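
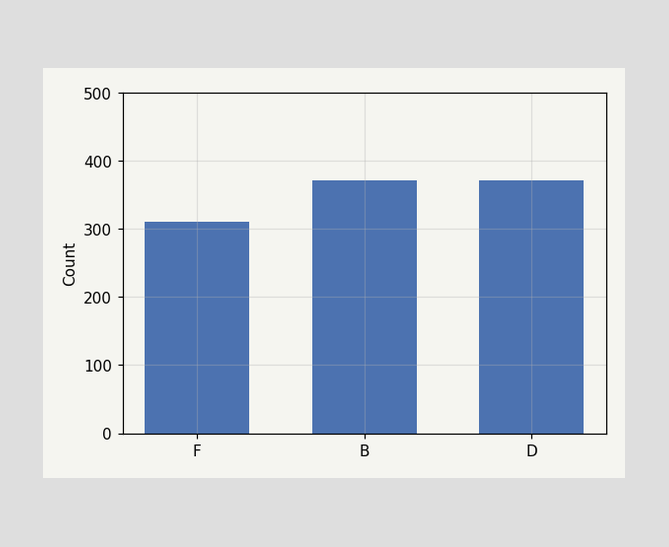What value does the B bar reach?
372

Reading along the chart's y-axis, the B bar reaches 372.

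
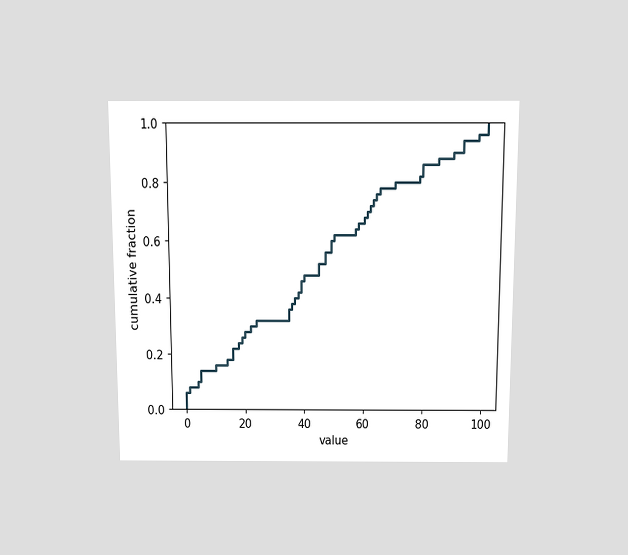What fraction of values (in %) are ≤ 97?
The chart is viewed slightly from above. At x=97 the ECDF step is at 96%.

96%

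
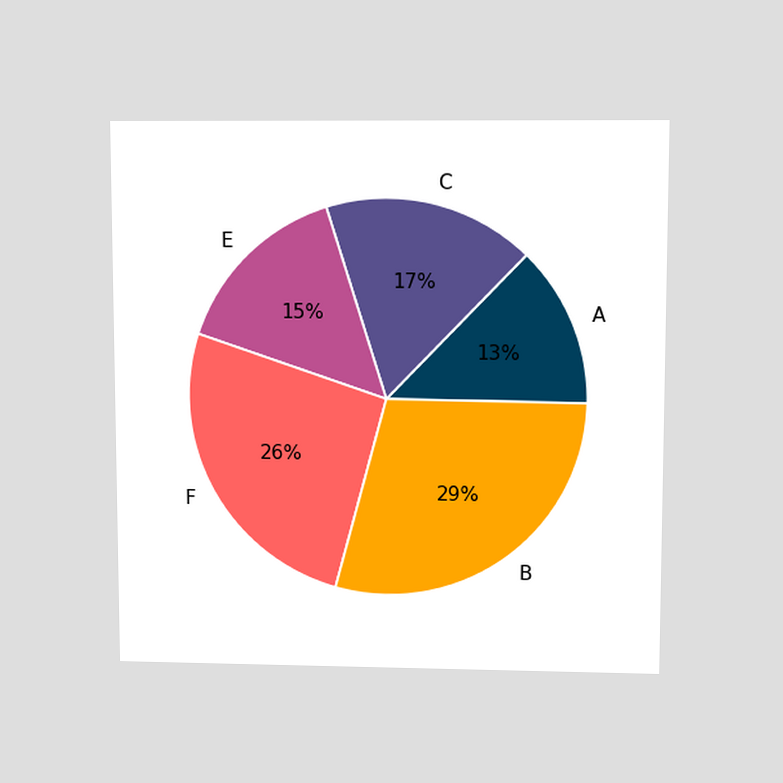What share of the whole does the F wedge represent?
26%

The chart is viewed slightly from above. The F slice takes up 26% of the pie.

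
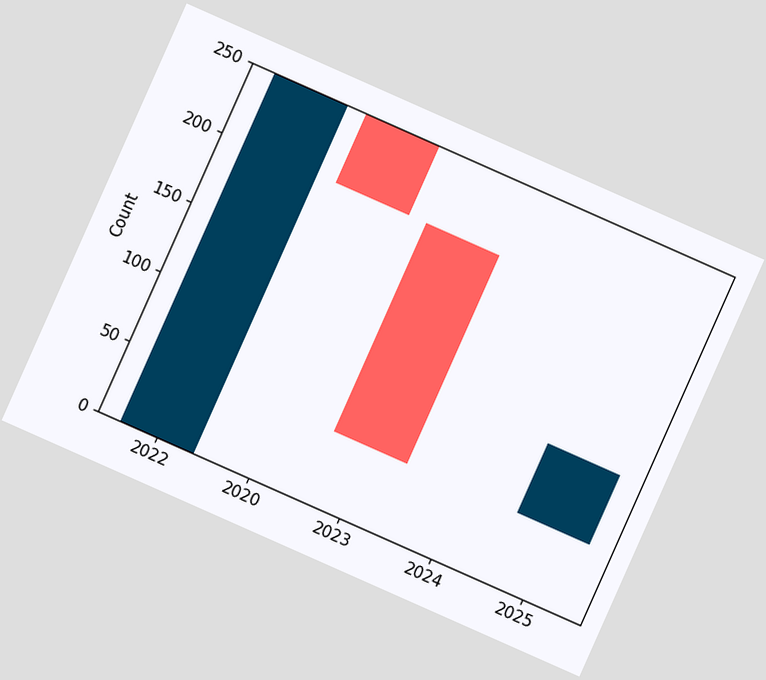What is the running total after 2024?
50

The chart is tilted about 24° clockwise. After 2024 the running total reaches 50.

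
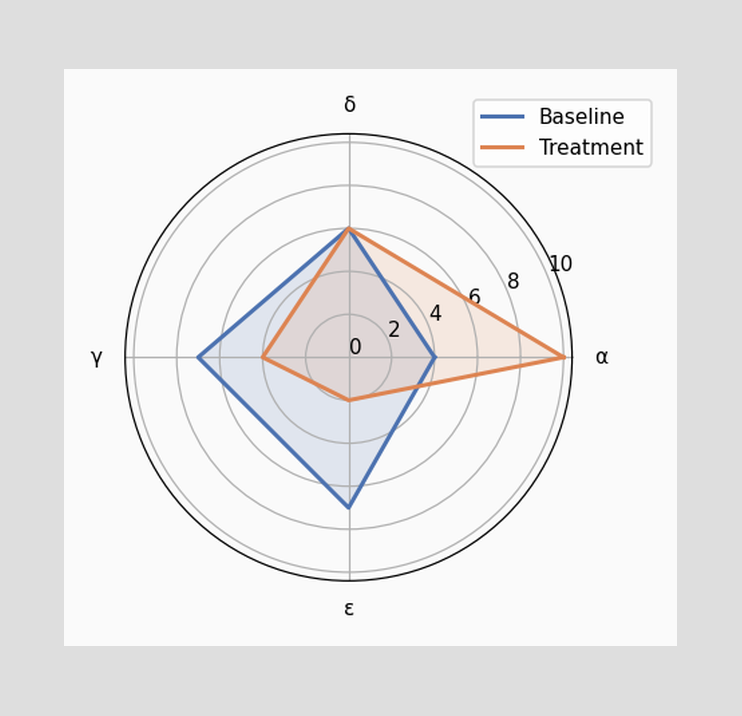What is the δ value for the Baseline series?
On the δ axis, Baseline reaches 6.

6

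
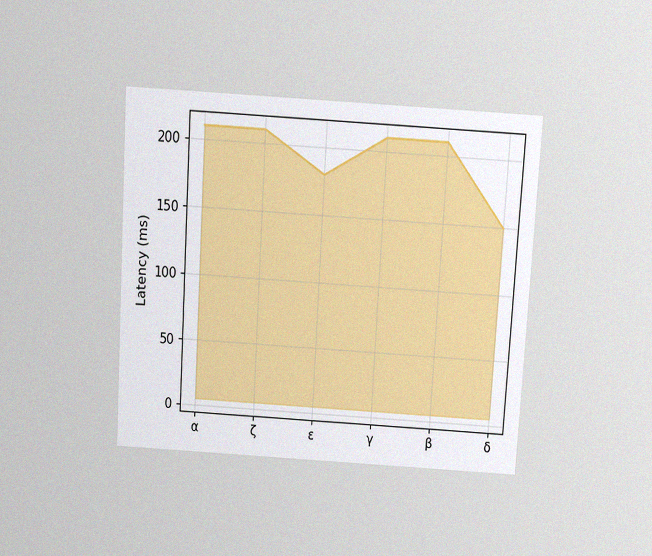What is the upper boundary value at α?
The chart is tilted about 3° clockwise and viewed slightly from above, with some photo noise. At α the upper boundary is at 210ms.

210ms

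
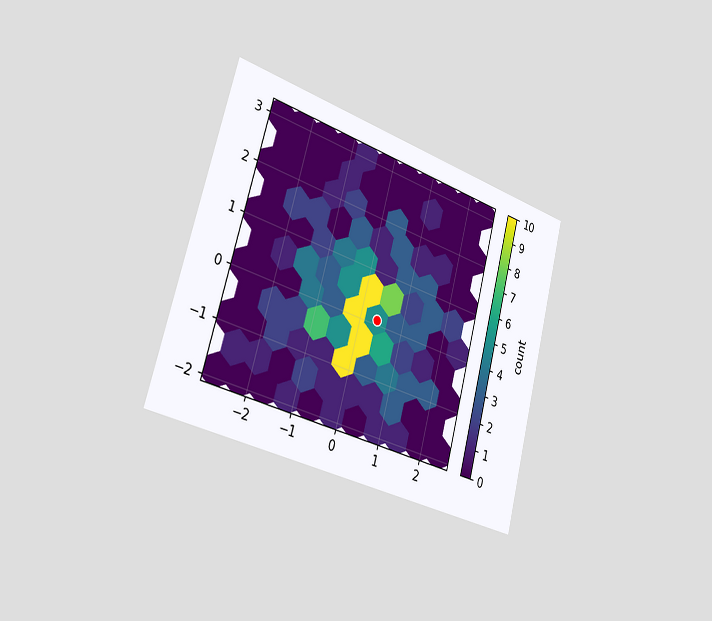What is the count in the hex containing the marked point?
The chart is tilted about 15° clockwise and viewed slightly from the left. The marked hex reads 5 on the colorbar.

5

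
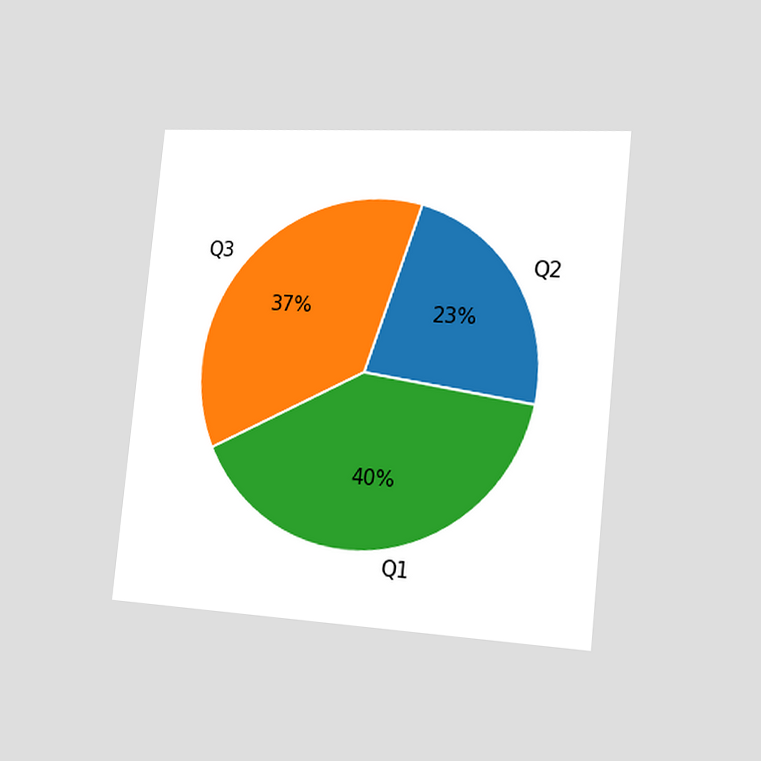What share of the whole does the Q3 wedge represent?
37%

The chart is tilted about 6° clockwise and viewed slightly from the right. The Q3 slice takes up 37% of the pie.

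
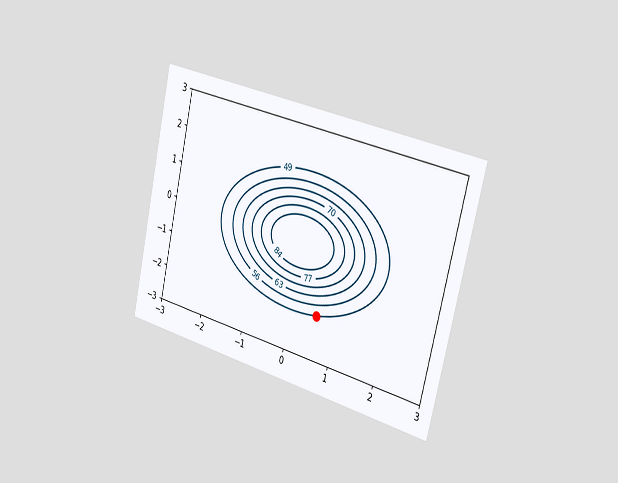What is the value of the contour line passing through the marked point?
The chart is tilted about 13° clockwise and viewed slightly from the right. The marked point sits on the contour labelled 49.

49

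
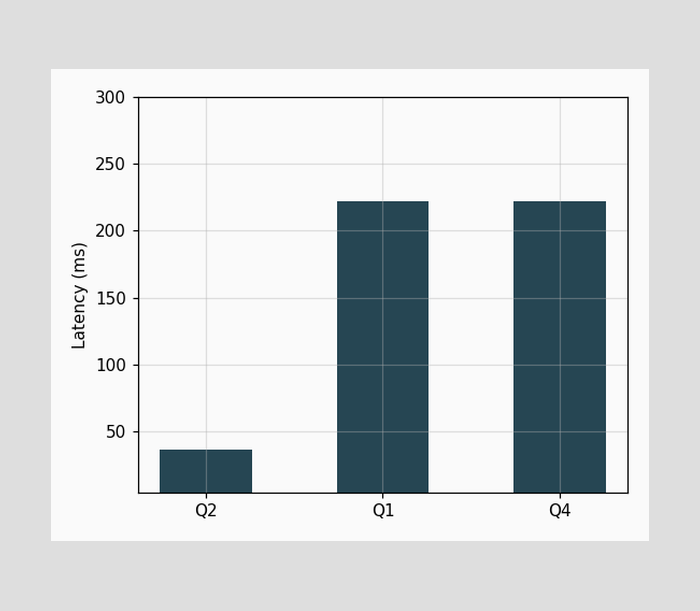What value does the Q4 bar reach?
222ms

Reading along the chart's y-axis, the Q4 bar reaches 222ms.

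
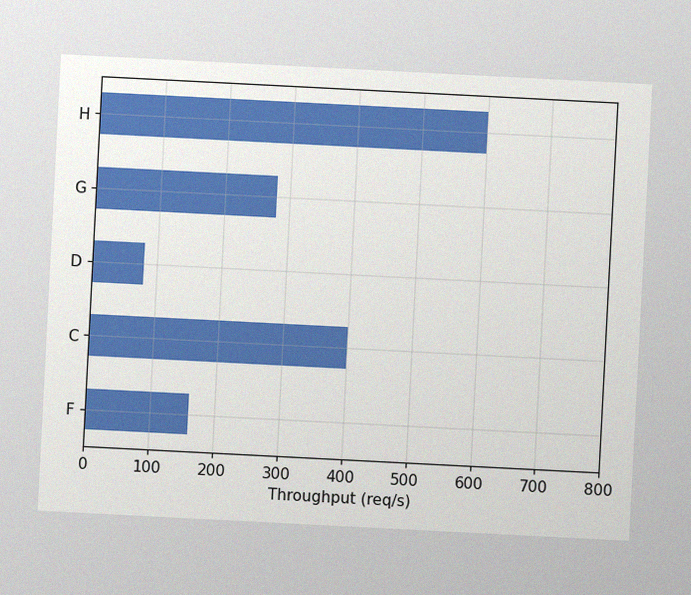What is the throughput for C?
The chart is tilted about 3° clockwise, with some photo noise. Reading along the chart's x-axis, the C bar reaches 400req/s.

400req/s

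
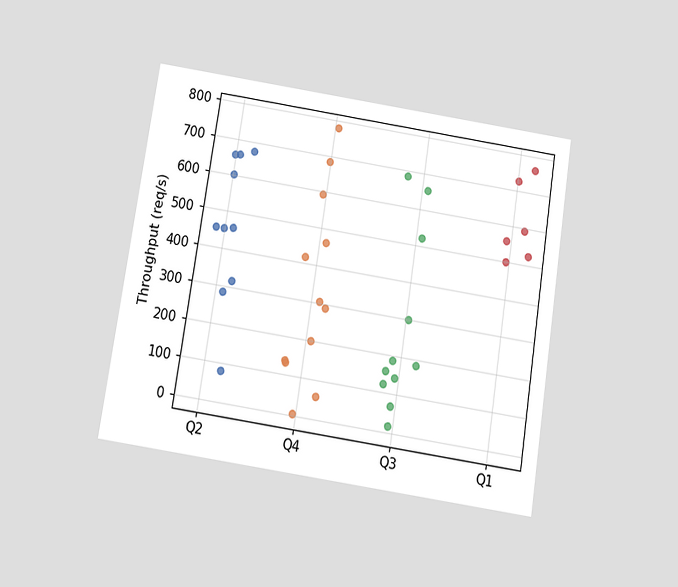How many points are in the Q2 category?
10

The chart is tilted about 9° clockwise and viewed slightly from below. Counting the markers in the Q2 column gives 10.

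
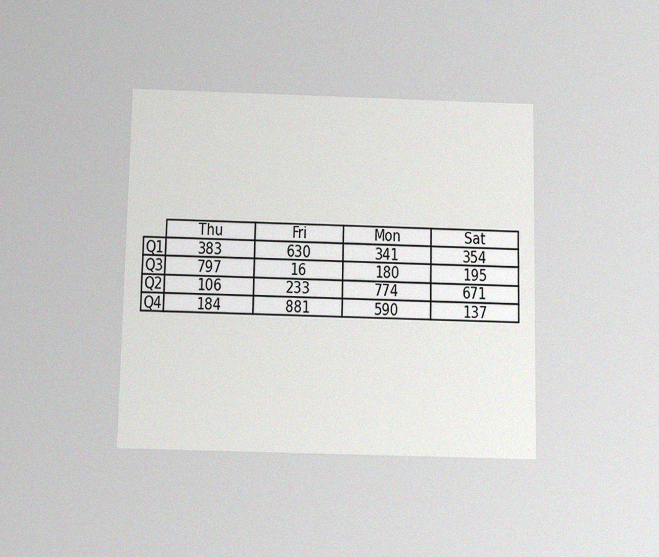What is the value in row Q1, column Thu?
383

The chart is viewed slightly from below, with some photo noise. The (Q1, Thu) cell reads 383.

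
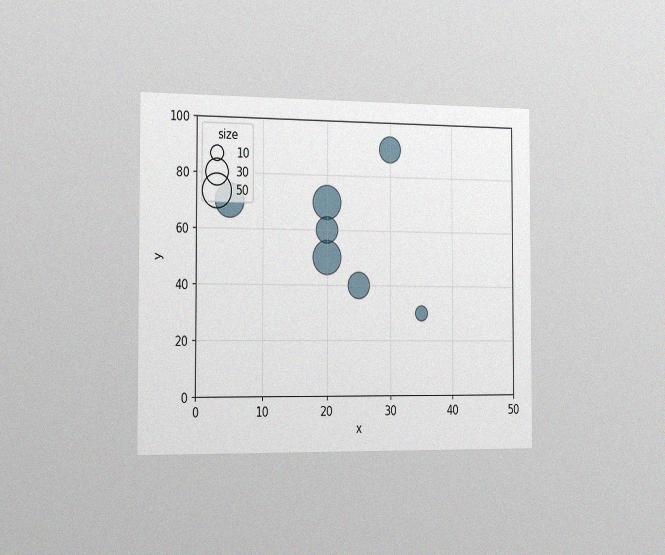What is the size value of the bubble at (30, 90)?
30

The chart is viewed slightly from the left, with some photo noise. Matching the bubble at (30, 90) against the size legend gives 30.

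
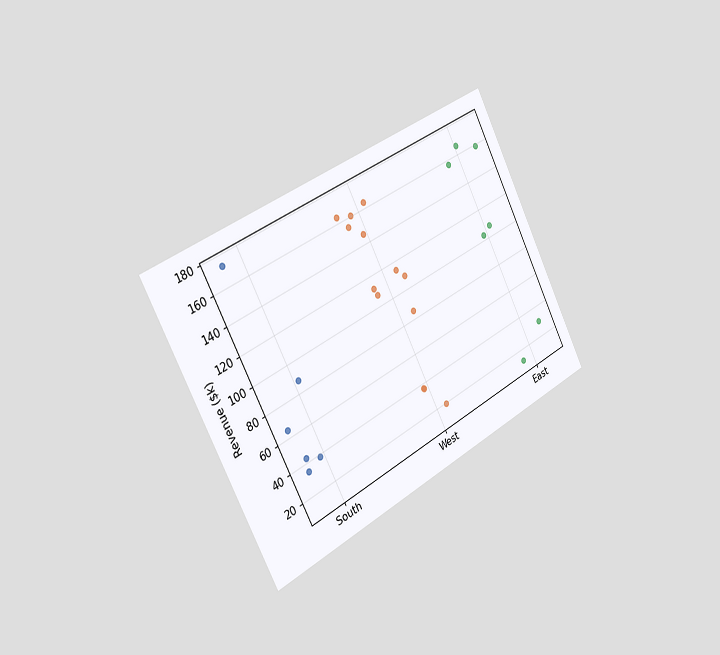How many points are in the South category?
6

The chart is tilted about 27° counter-clockwise and viewed slightly from the left. Counting the markers in the South column gives 6.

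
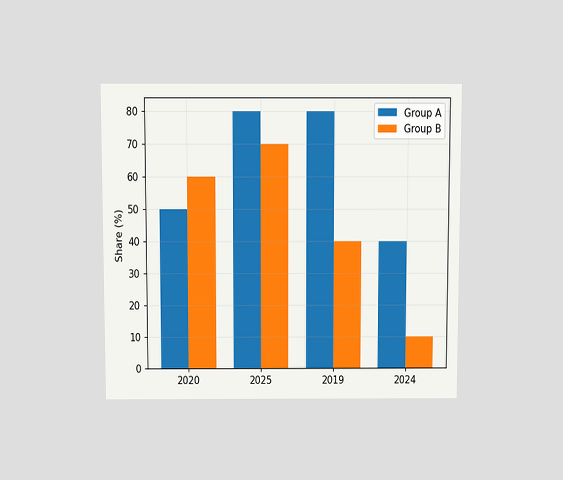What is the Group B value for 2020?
60%

The chart is viewed slightly from above. The Group B bar at 2020 reaches 60% on the y-axis.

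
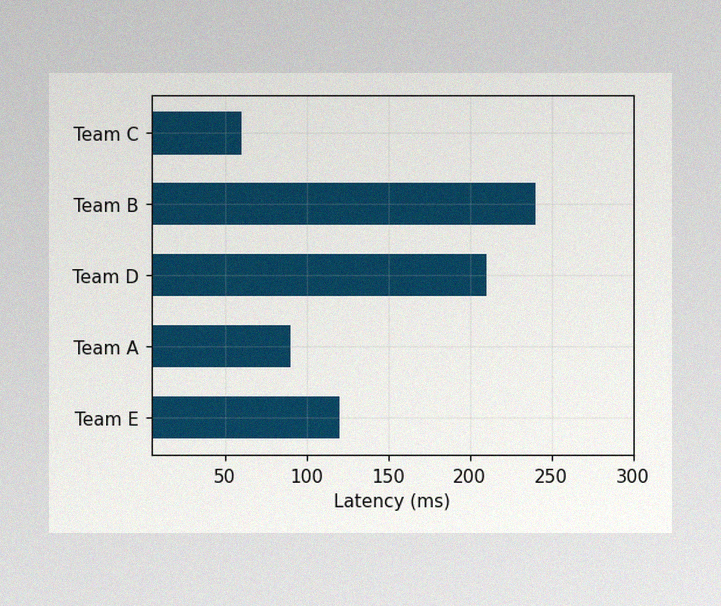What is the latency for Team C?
The image has some photo noise and uneven lighting. Reading along the chart's x-axis, the Team C bar reaches 60ms.

60ms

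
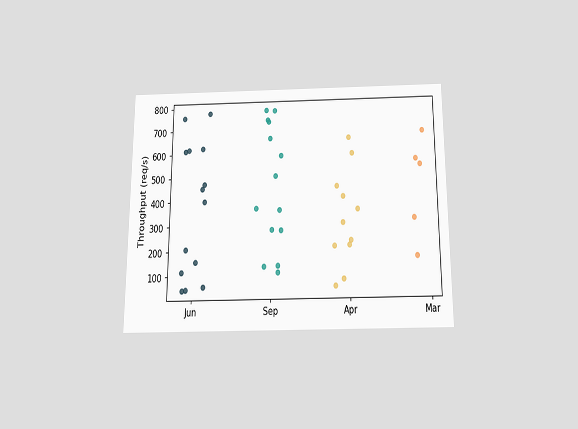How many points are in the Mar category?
The chart is viewed slightly from below. Counting the markers in the Mar column gives 5.

5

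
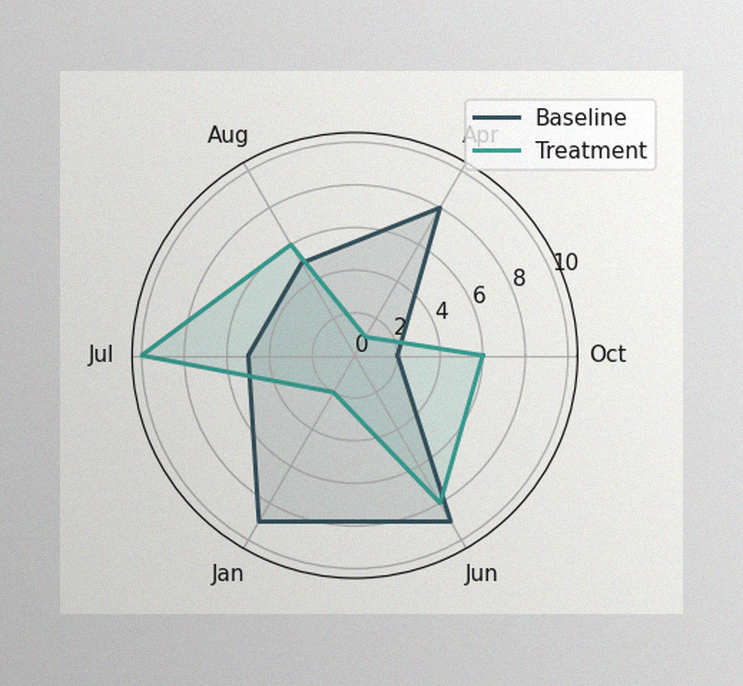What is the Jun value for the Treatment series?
The image has some photo noise and uneven lighting. On the Jun axis, Treatment reaches 8.

8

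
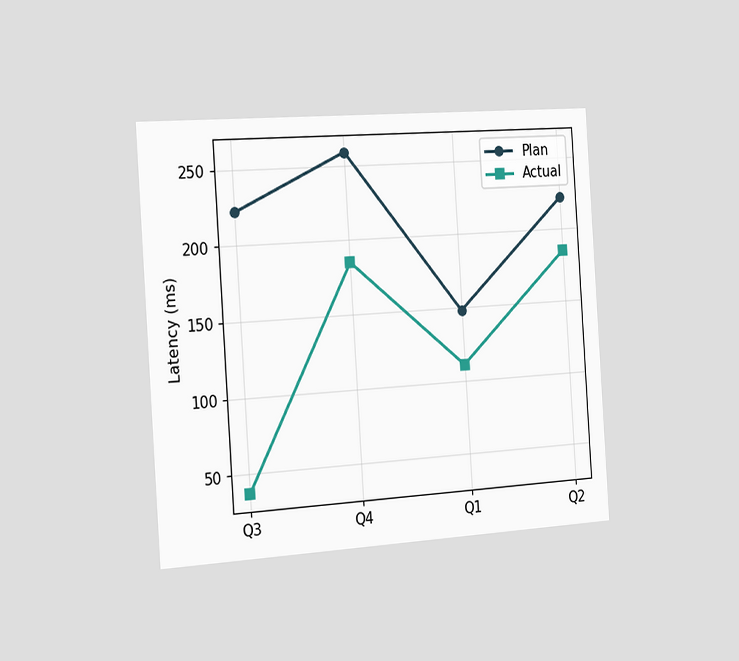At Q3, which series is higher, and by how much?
Plan, by 185ms

The chart is tilted about 4° counter-clockwise and viewed slightly from the left. At Q3, Plan sits above the other line by 185ms.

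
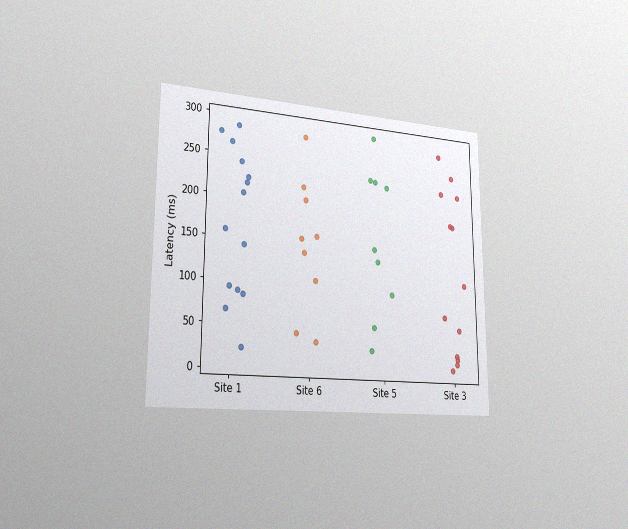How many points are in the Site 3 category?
13

The chart is viewed slightly from the left, with some photo noise. Counting the markers in the Site 3 column gives 13.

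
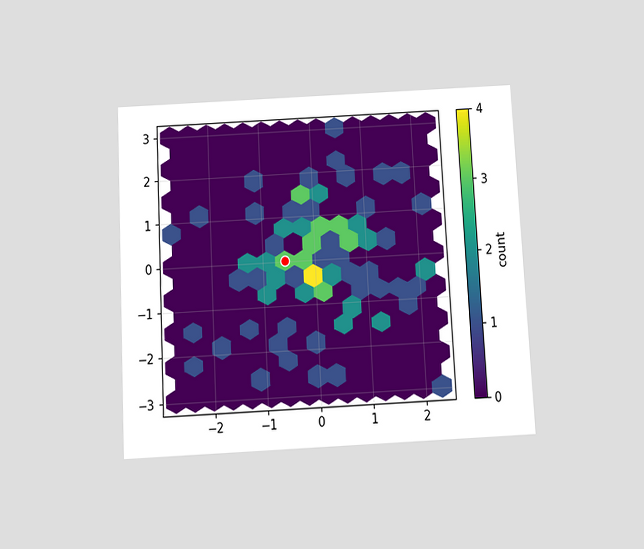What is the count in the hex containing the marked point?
3

The chart is tilted about 3° counter-clockwise and viewed slightly from below. The marked hex reads 3 on the colorbar.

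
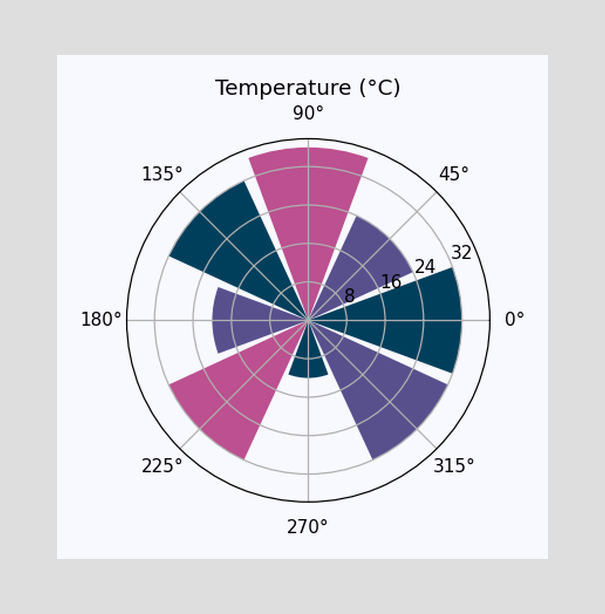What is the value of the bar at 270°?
12°C

The bar at 270° reaches 12°C on the radial axis.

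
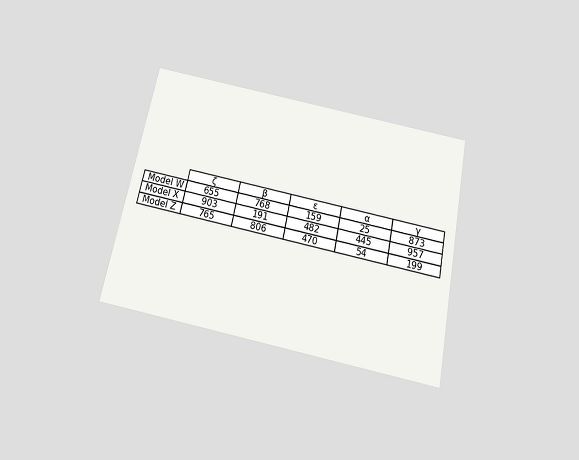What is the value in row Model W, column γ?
The chart is tilted about 11° clockwise and viewed slightly from below. The (Model W, γ) cell reads 873.

873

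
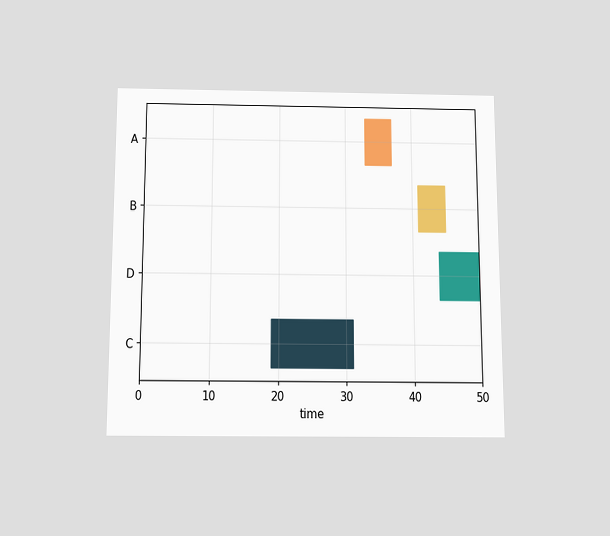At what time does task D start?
44

The chart is viewed slightly from below. The D bar begins at t=44.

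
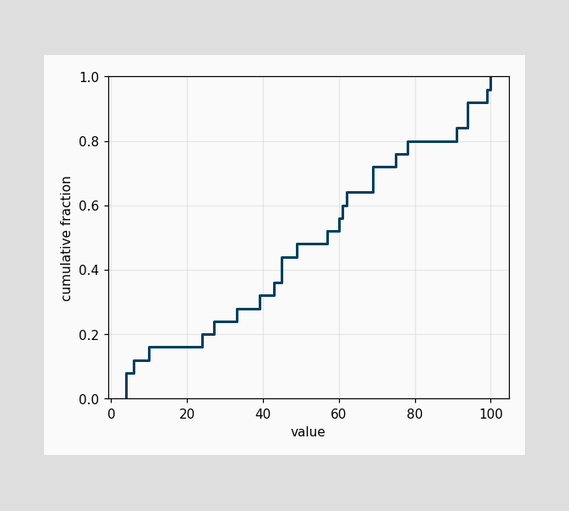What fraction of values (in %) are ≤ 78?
At x=78 the ECDF step is at 80%.

80%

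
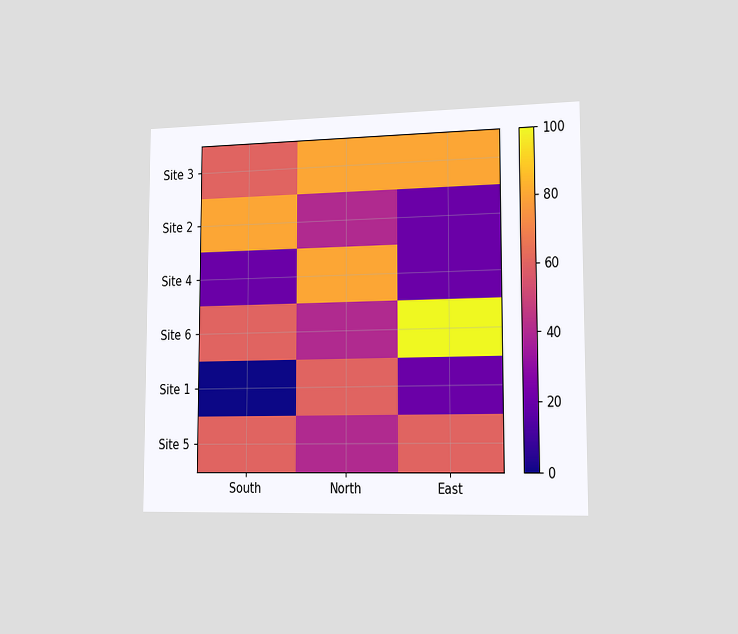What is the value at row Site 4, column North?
80

The chart is viewed slightly from the right. Matching cell (Site 4, North) against the colorbar gives 80.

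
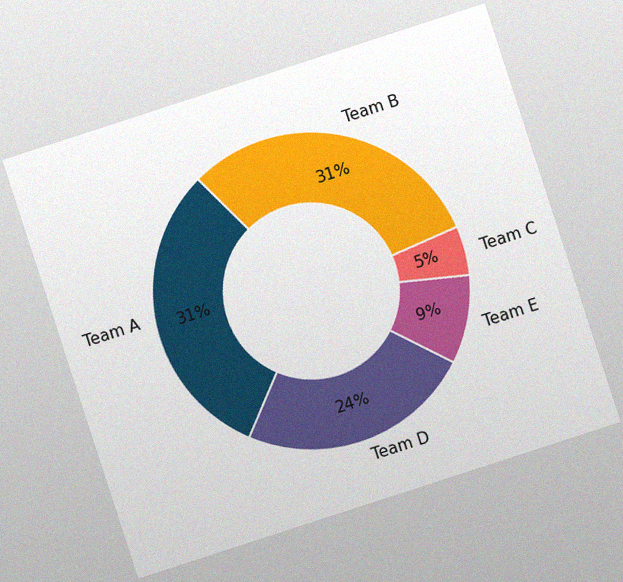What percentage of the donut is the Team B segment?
The chart is tilted about 18° counter-clockwise, with some photo noise. The Team B segment takes up 31% of the ring.

31%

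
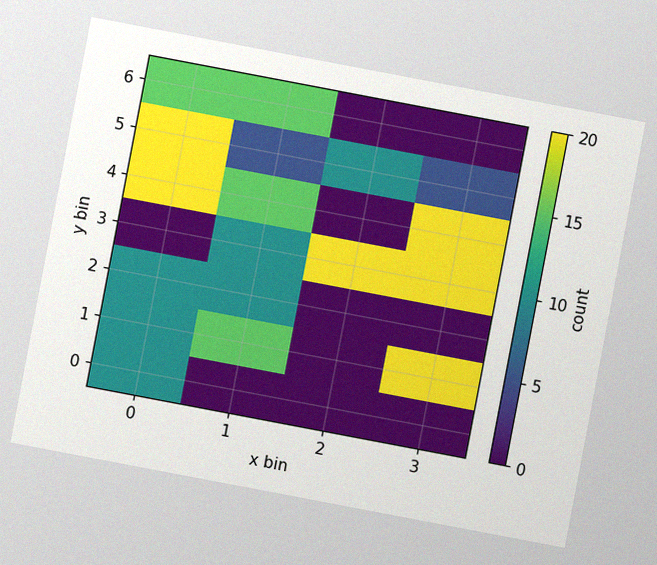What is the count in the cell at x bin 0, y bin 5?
20

The chart is tilted about 11° clockwise, with some photo noise. Matching the cell (0, 5) against the colorbar gives 20.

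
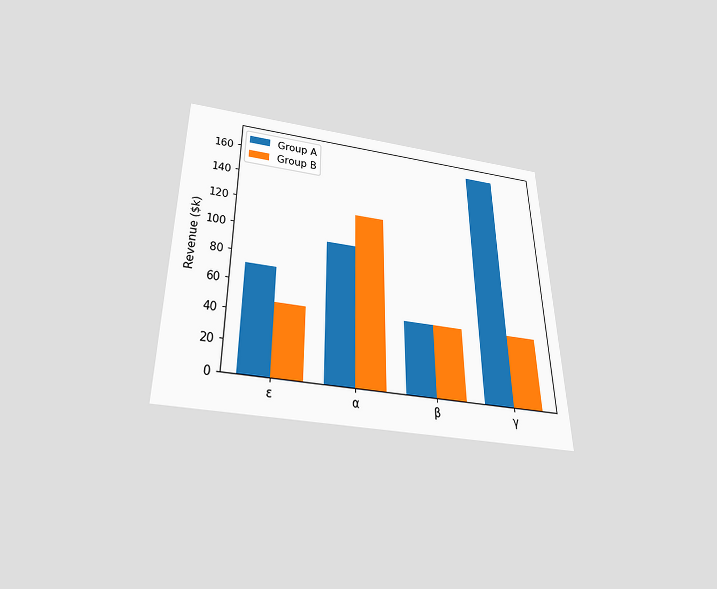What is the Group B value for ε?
The chart is viewed slightly from below. The Group B bar at ε reaches $48k on the y-axis.

$48k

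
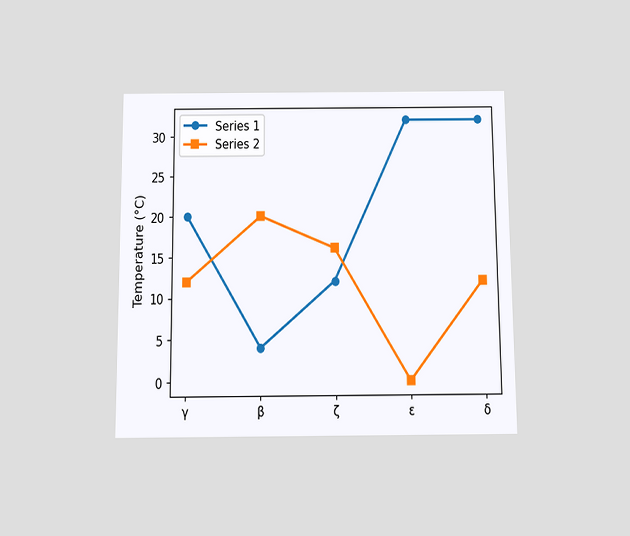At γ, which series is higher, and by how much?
The chart is viewed slightly from below. At γ, Series 1 sits above the other line by 8°C.

Series 1, by 8°C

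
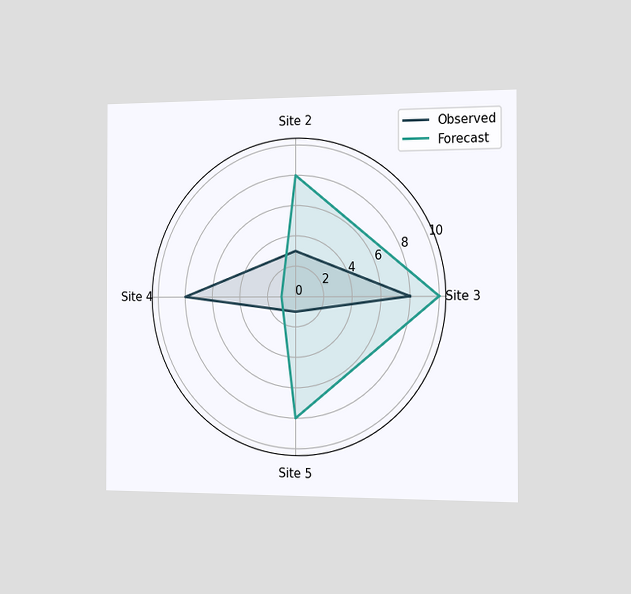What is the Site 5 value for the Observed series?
1

The chart is viewed slightly from the right. On the Site 5 axis, Observed reaches 1.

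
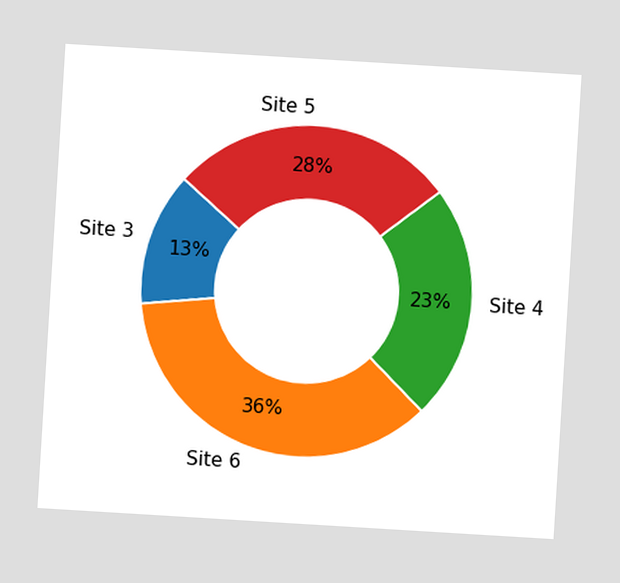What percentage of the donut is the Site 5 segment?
28%

The chart is tilted about 3° clockwise. The Site 5 segment takes up 28% of the ring.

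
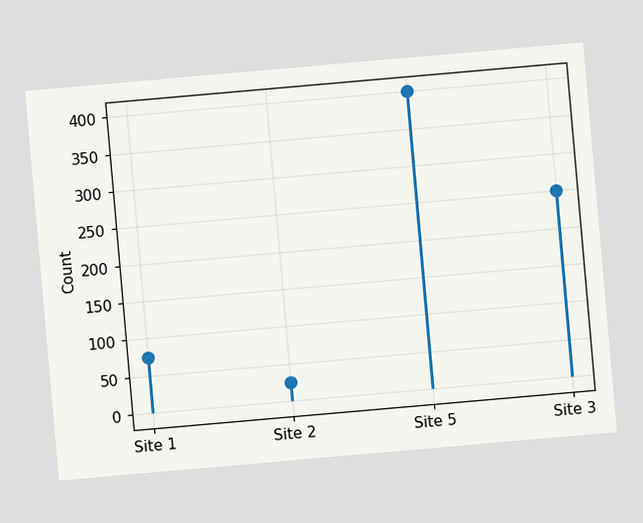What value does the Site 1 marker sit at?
75

The chart is tilted about 5° counter-clockwise. The Site 1 marker sits at 75.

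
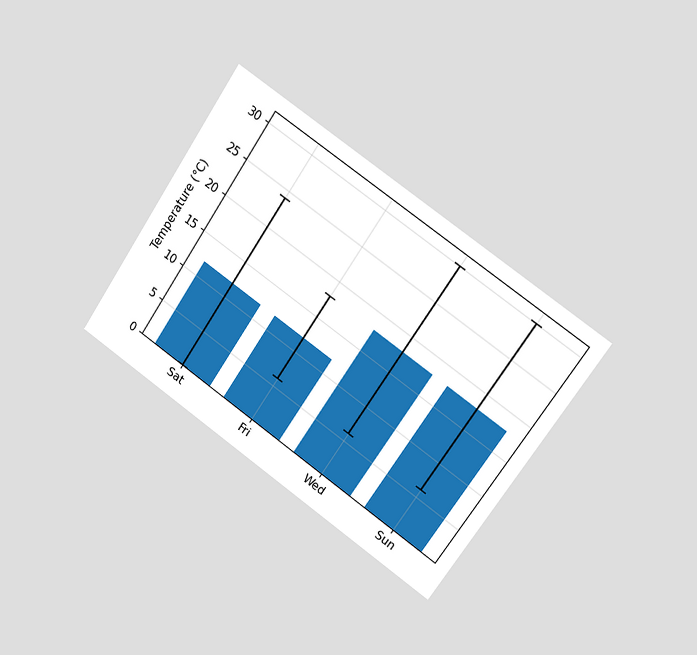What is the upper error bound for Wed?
The chart is tilted about 34° clockwise and viewed slightly from the right. The Wed bar's upper whisker reaches 30°C.

30°C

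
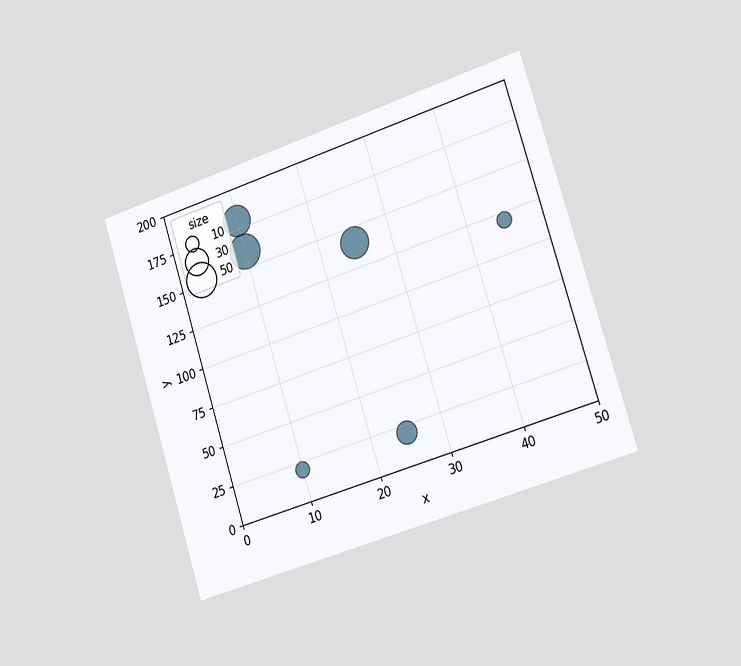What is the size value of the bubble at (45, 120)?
10

The chart is tilted about 17° counter-clockwise and viewed slightly from the right. Matching the bubble at (45, 120) against the size legend gives 10.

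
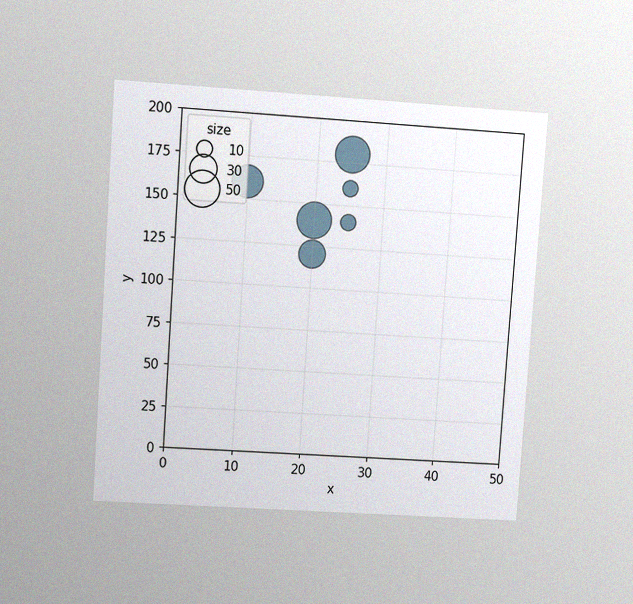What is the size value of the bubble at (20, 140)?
50

The chart is tilted about 4° clockwise and viewed at a slight angle, with some photo noise. Matching the bubble at (20, 140) against the size legend gives 50.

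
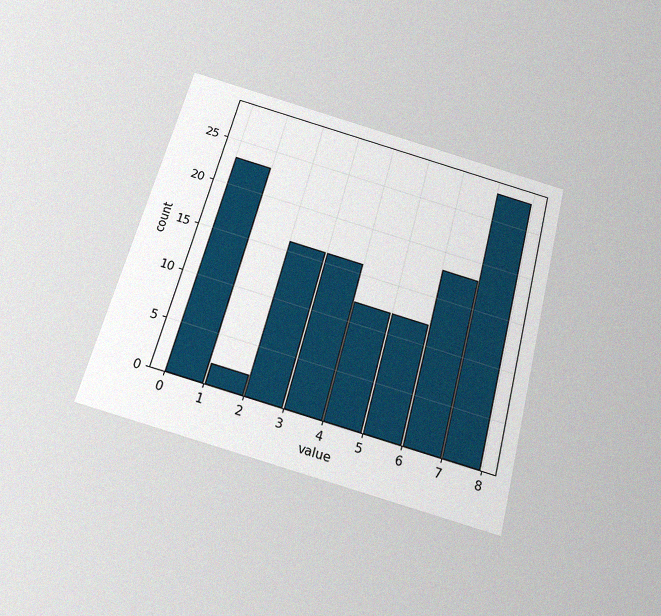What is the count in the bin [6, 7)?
The chart is tilted about 15° clockwise and viewed slightly from below, with some photo noise. The [6, 7) bin has height 18.

18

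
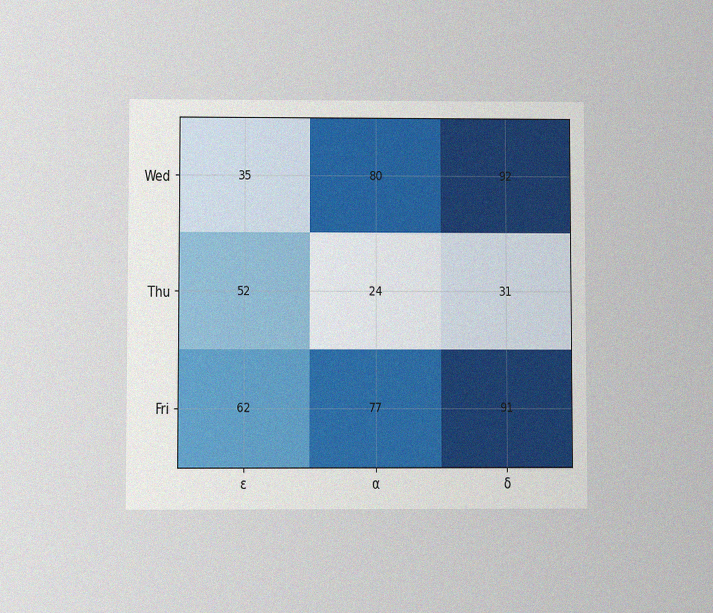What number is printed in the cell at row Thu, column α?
24

The chart is viewed at a slight angle, with some photo noise. The (Thu, α) cell reads 24.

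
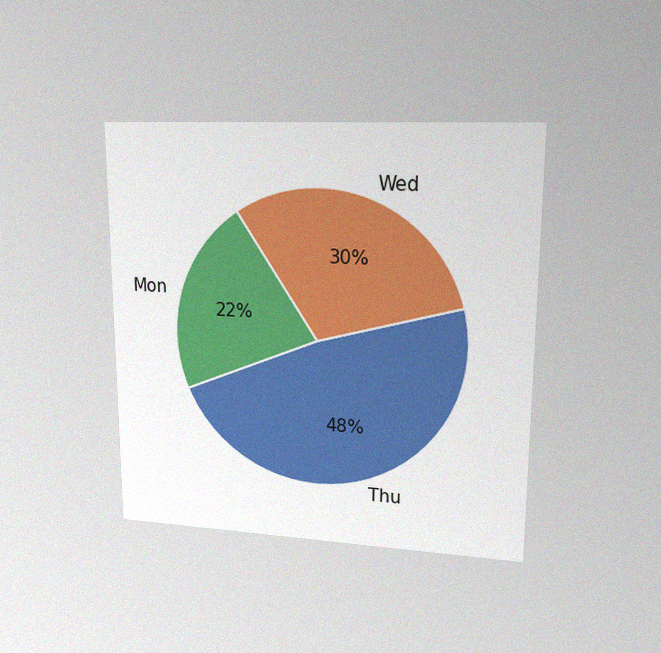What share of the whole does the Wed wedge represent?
30%

The chart is viewed at a slight angle, with some photo noise. The Wed slice takes up 30% of the pie.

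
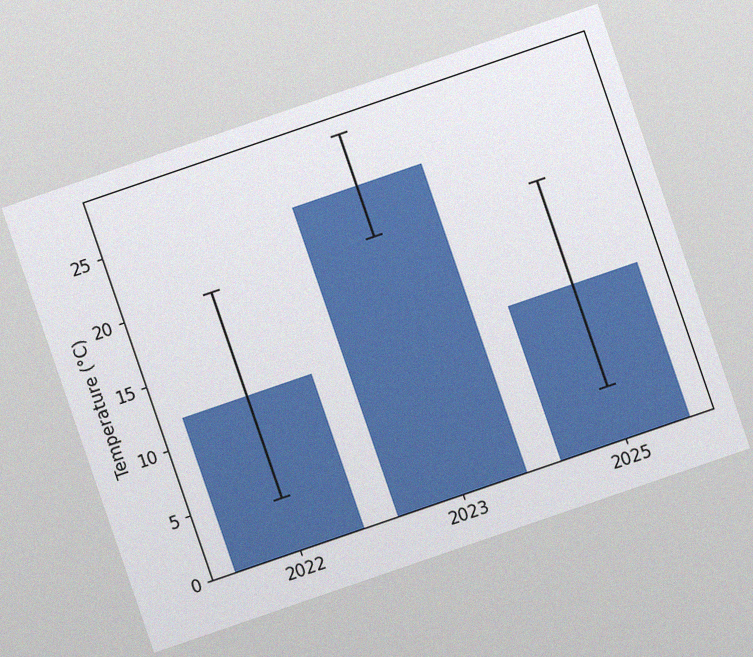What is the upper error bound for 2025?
20°C

The chart is tilted about 19° counter-clockwise, with some photo noise. The 2025 bar's upper whisker reaches 20°C.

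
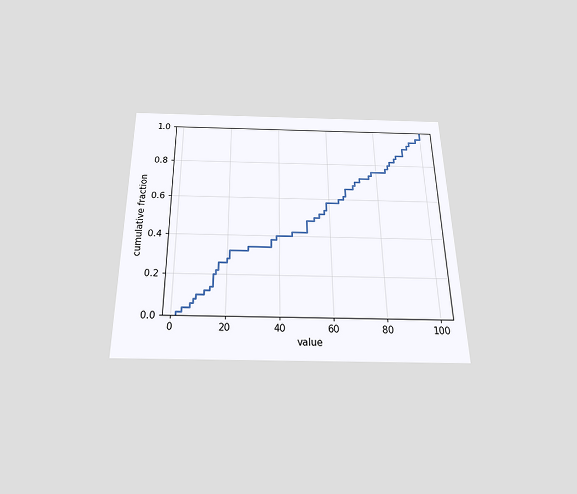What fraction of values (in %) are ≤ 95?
The chart is viewed slightly from below. At x=95 the ECDF step is at 94%.

94%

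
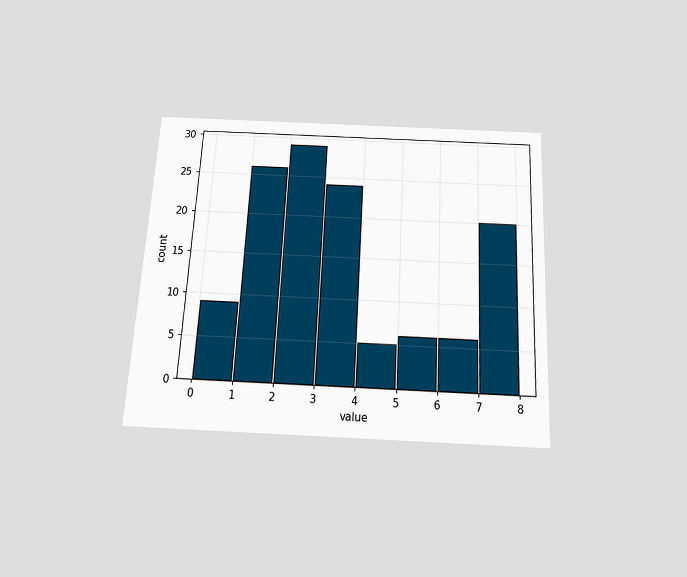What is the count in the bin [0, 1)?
The chart is tilted about 3° clockwise and viewed slightly from below. The [0, 1) bin has height 9.

9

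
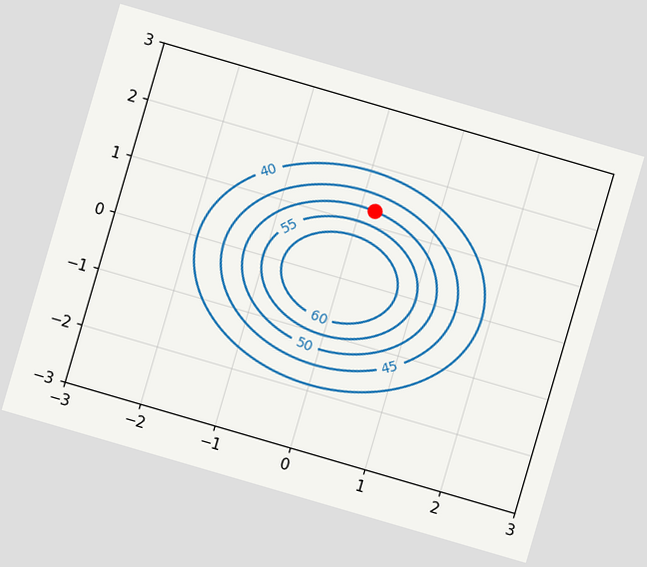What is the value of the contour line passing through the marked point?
The chart is tilted about 16° clockwise. The marked point sits on the contour labelled 50.

50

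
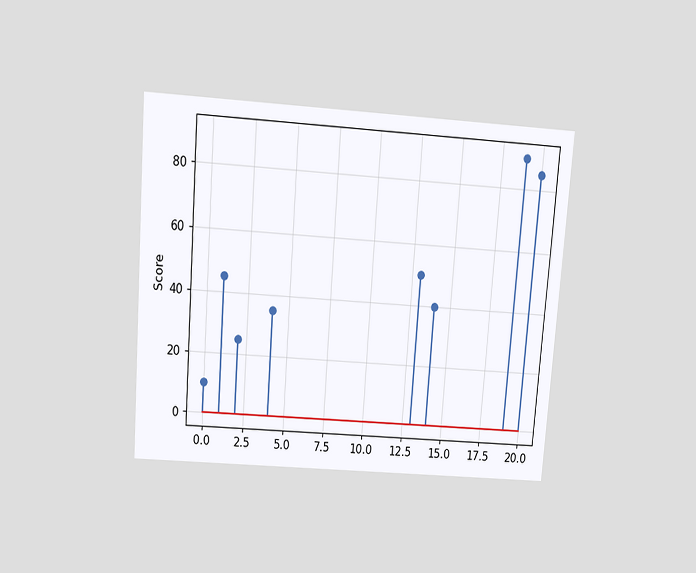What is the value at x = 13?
50

The chart is tilted about 4° clockwise and viewed slightly from above. The stem at x=13 reaches 50.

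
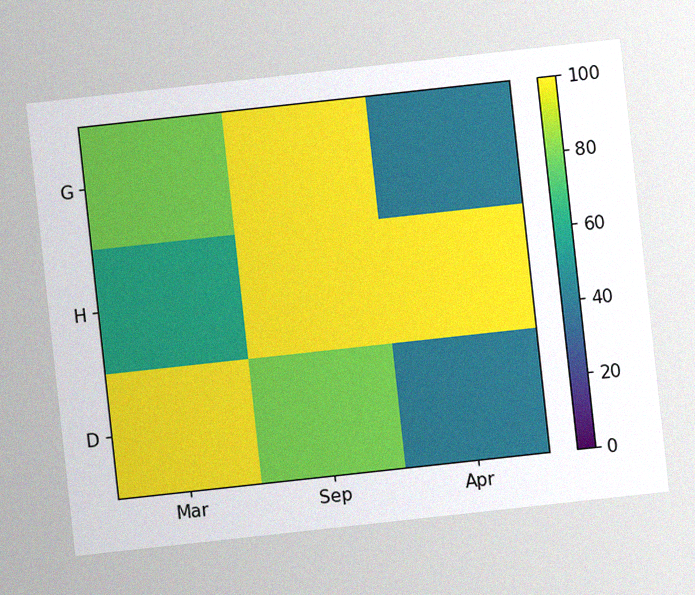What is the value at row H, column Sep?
100

The chart is tilted about 6° counter-clockwise, with some photo noise. Matching cell (H, Sep) against the colorbar gives 100.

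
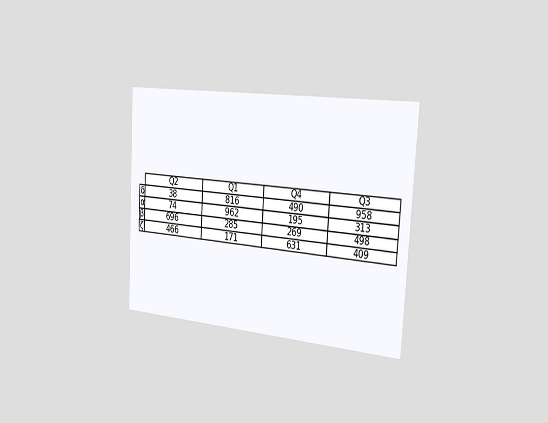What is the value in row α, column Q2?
The chart is tilted about 3° clockwise and viewed slightly from the right. The (α, Q2) cell reads 74.

74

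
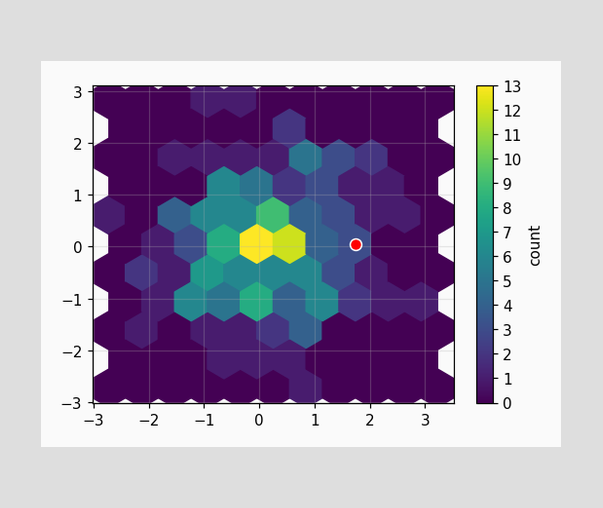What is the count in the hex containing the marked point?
The marked hex reads 3 on the colorbar.

3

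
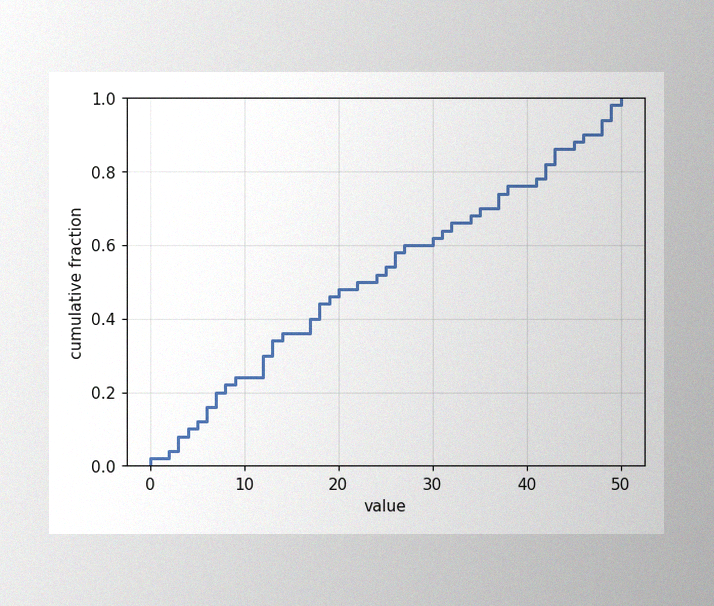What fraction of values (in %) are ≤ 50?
The image has some photo noise and uneven lighting. At x=50 the ECDF step is at 100%.

100%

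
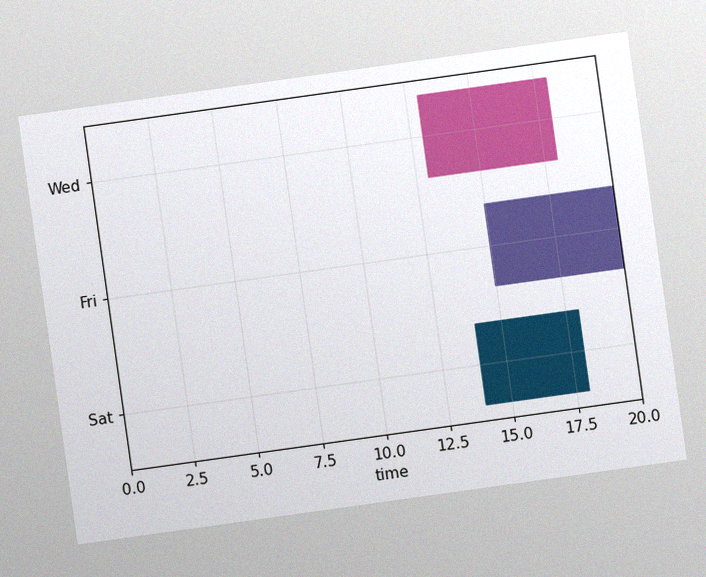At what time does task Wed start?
13

The chart is tilted about 8° counter-clockwise, with some photo noise. The Wed bar begins at t=13.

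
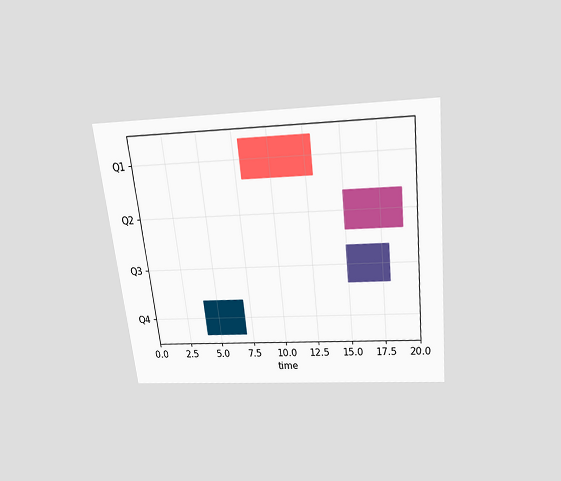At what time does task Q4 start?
The chart is tilted about 6° counter-clockwise and viewed slightly from above. The Q4 bar begins at t=4.

4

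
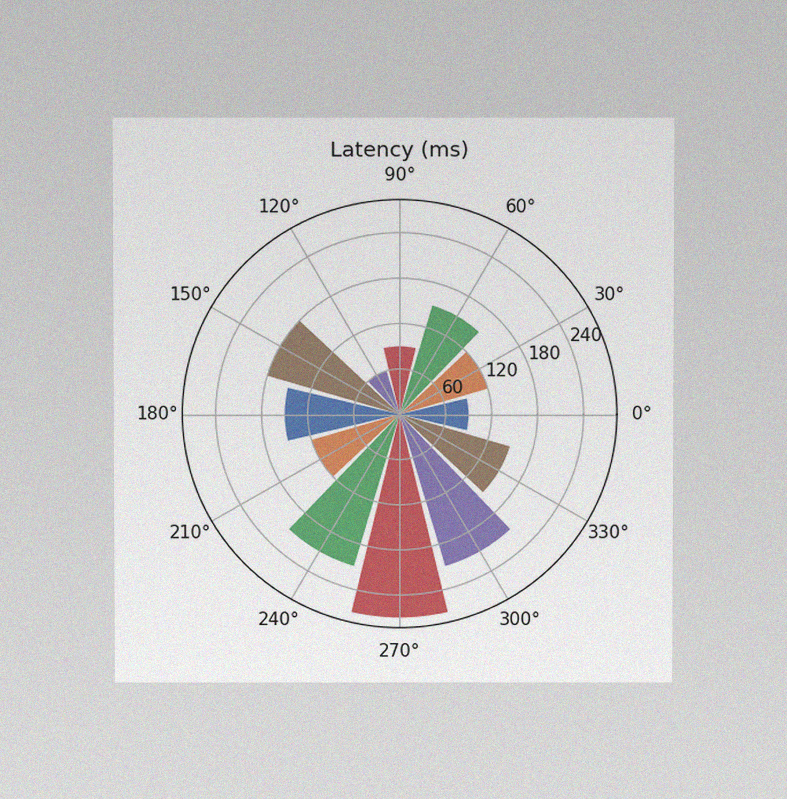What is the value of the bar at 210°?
The chart is viewed at a slight angle, with some photo noise. The bar at 210° reaches 120ms on the radial axis.

120ms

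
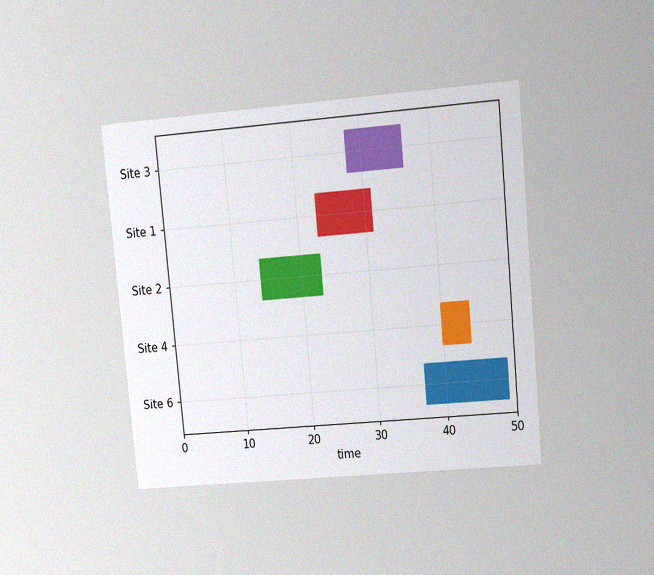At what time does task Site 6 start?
The chart is tilted about 5° counter-clockwise and viewed at a slight angle, with some photo noise. The Site 6 bar begins at t=37.

37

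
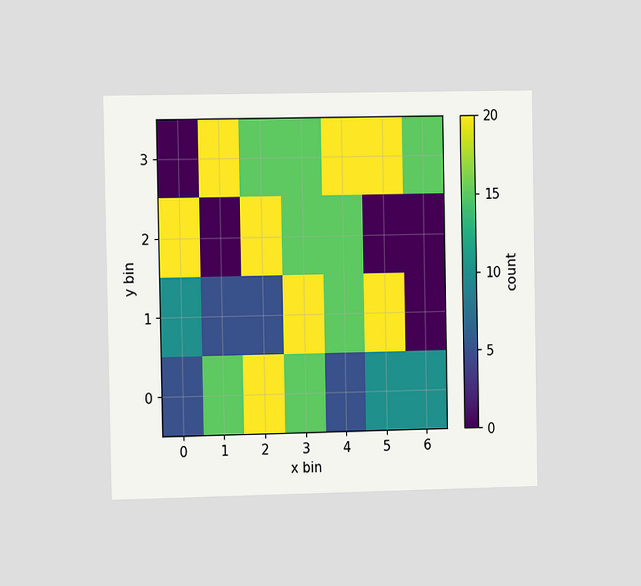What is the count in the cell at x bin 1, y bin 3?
20

The chart is viewed slightly from the left. Matching the cell (1, 3) against the colorbar gives 20.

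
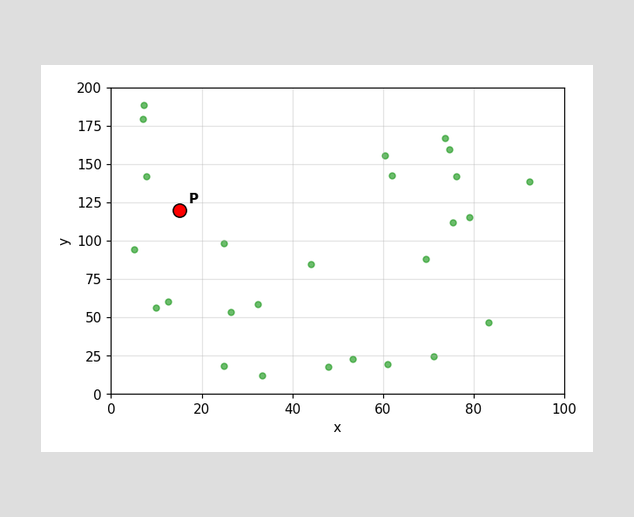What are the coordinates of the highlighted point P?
Following the gridlines from P to each axis, P sits at (15, 120).

(15, 120)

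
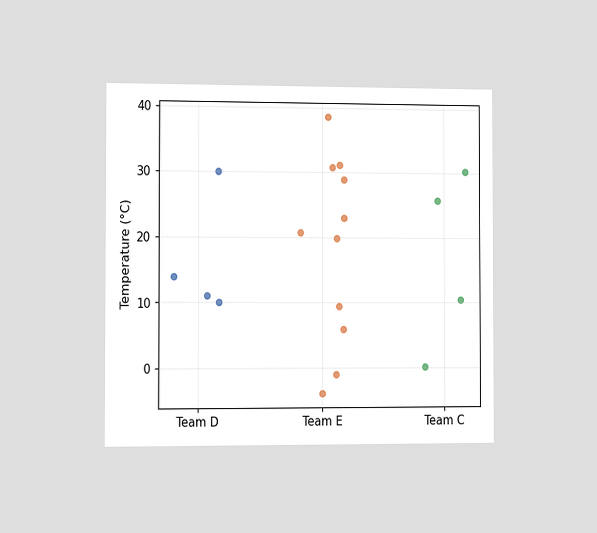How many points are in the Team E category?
The chart is viewed slightly from the left. Counting the markers in the Team E column gives 11.

11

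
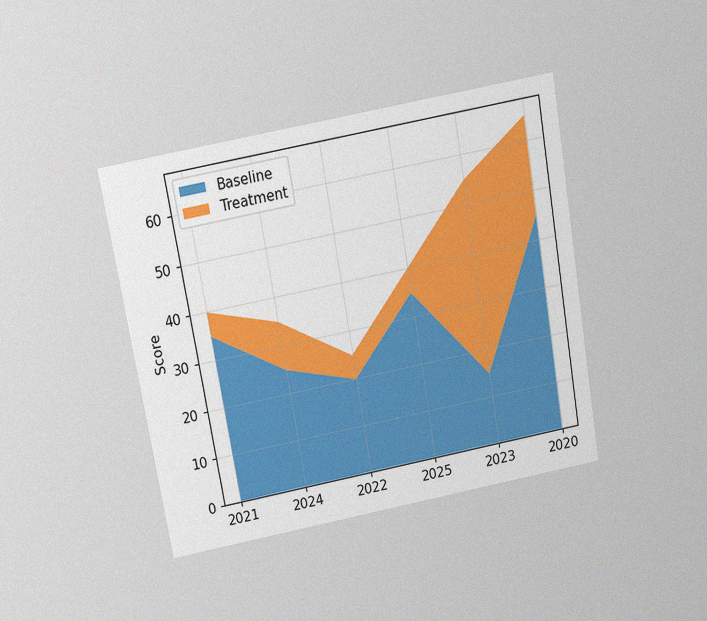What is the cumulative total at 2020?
65

The chart is tilted about 10° counter-clockwise and viewed slightly from above, with some photo noise. The stacked total at 2020 reaches 65.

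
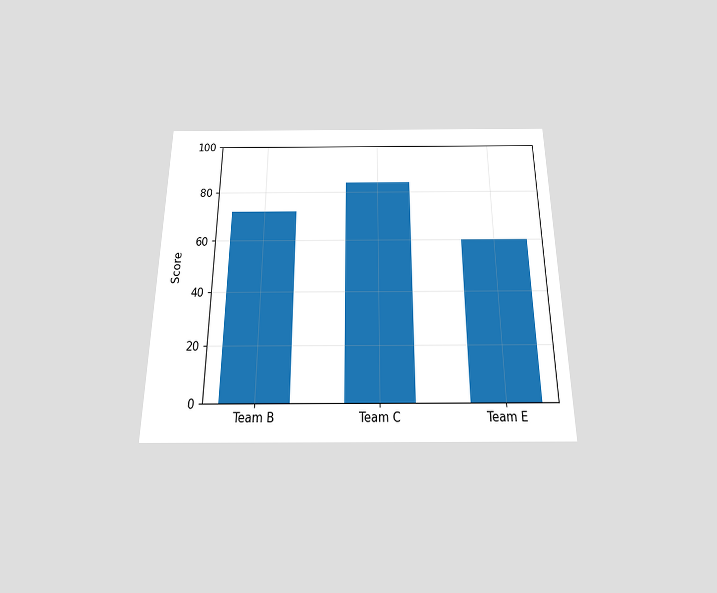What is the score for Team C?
84

The chart is viewed slightly from below. Reading along the chart's y-axis, the Team C bar reaches 84.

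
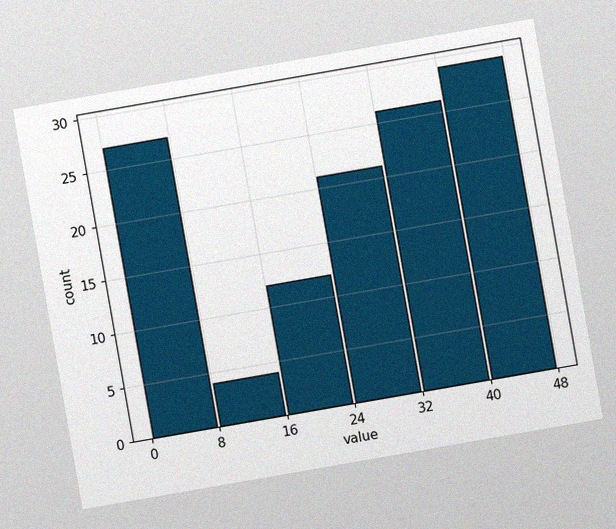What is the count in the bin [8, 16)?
The chart is tilted about 10° counter-clockwise, with some photo noise. The [8, 16) bin has height 4.

4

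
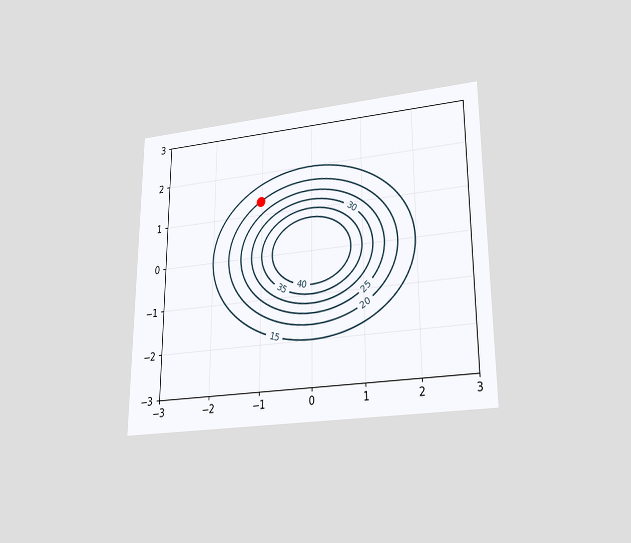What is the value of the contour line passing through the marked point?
20

The chart is viewed slightly from below. The marked point sits on the contour labelled 20.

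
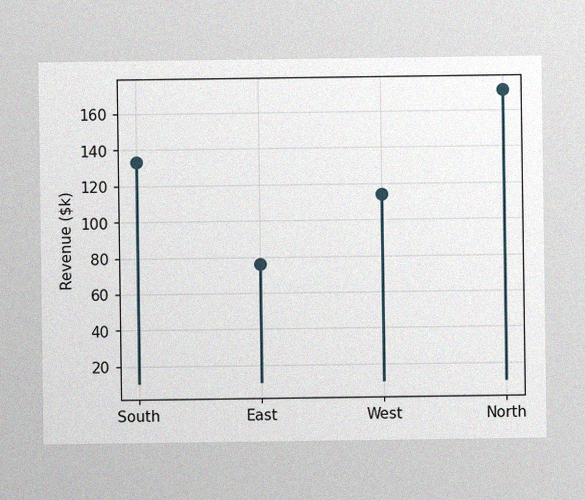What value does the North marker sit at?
$171k

The image has some photo noise and uneven lighting. The North marker sits at $171k.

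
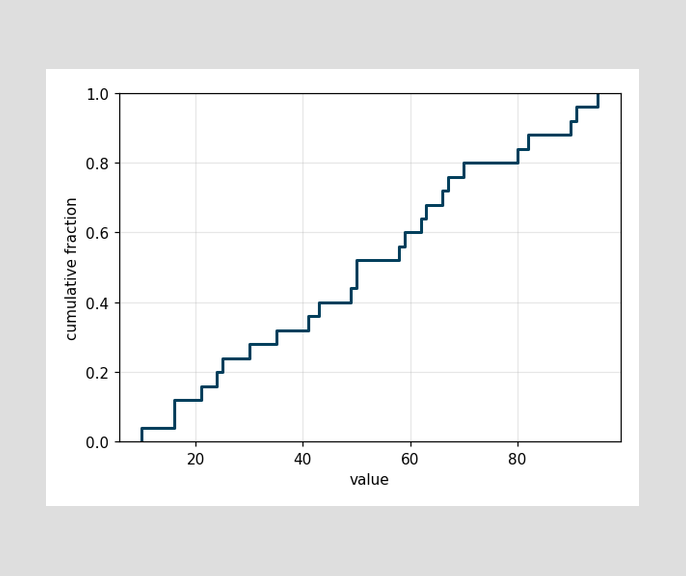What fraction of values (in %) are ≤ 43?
At x=43 the ECDF step is at 40%.

40%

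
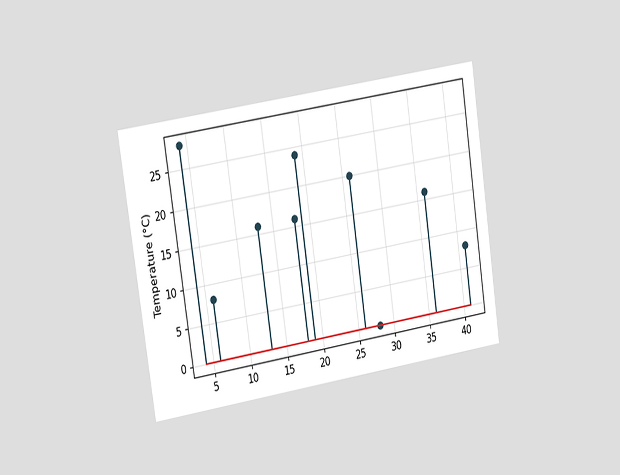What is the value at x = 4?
The chart is tilted about 8° counter-clockwise and viewed slightly from the left. The stem at x=4 reaches 28°C.

28°C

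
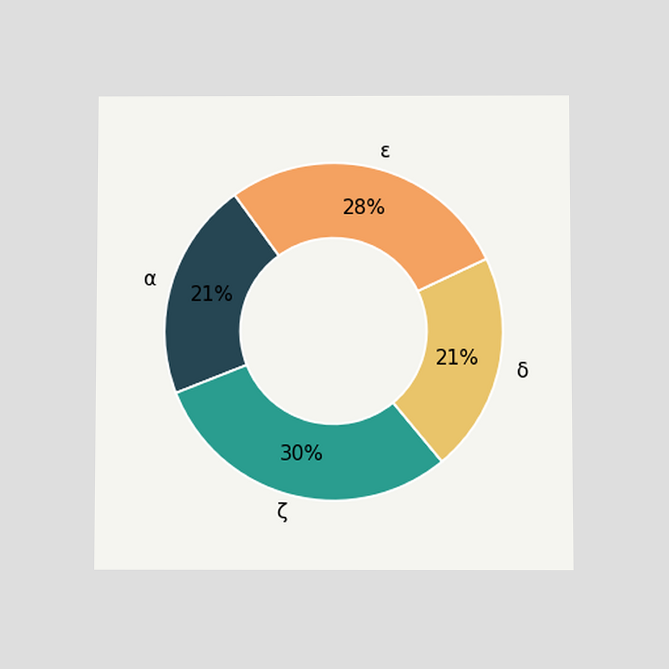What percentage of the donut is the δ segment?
21%

The chart is viewed slightly from below. The δ segment takes up 21% of the ring.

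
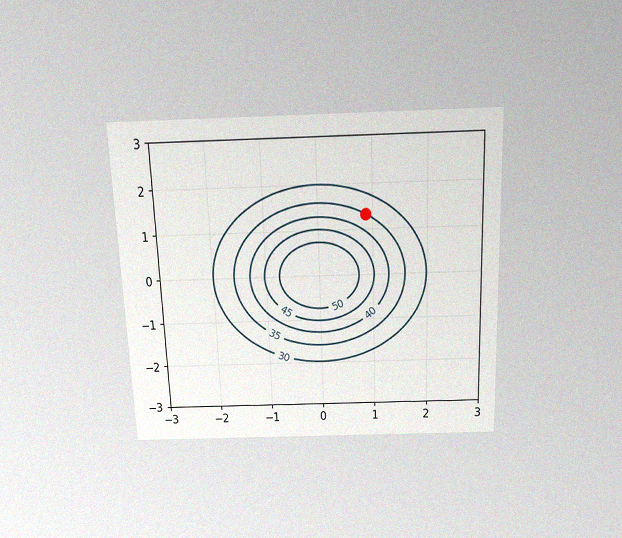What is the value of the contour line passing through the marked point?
The chart is tilted about 2° counter-clockwise and viewed slightly from above, with some photo noise. The marked point sits on the contour labelled 35.

35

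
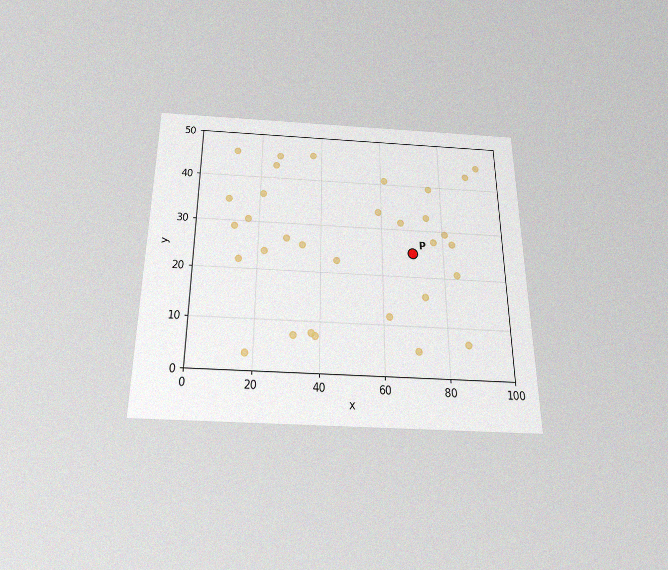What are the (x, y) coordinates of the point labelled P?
The chart is viewed slightly from below, with some photo noise. Following the gridlines from P to each axis, P sits at (70, 25).

(70, 25)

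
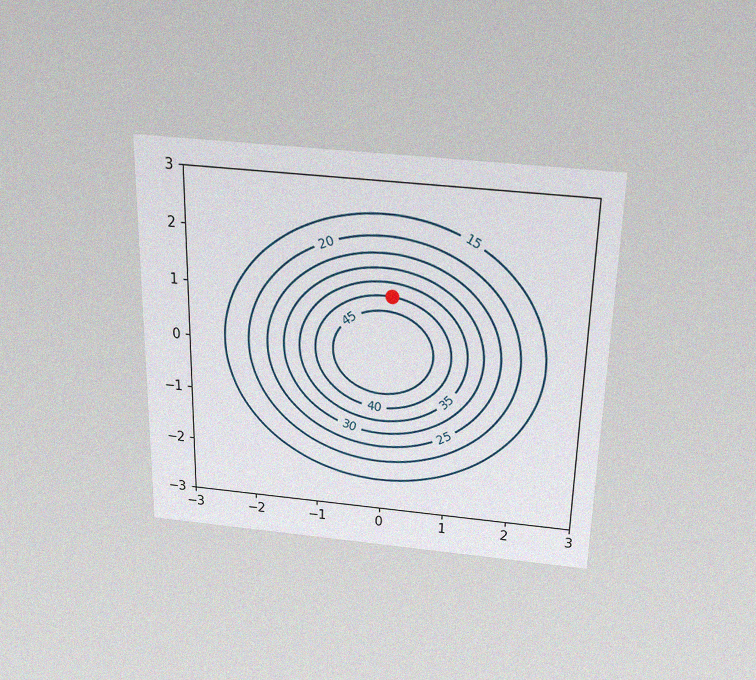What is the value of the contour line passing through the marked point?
The chart is viewed slightly from above, with some photo noise. The marked point sits on the contour labelled 40.

40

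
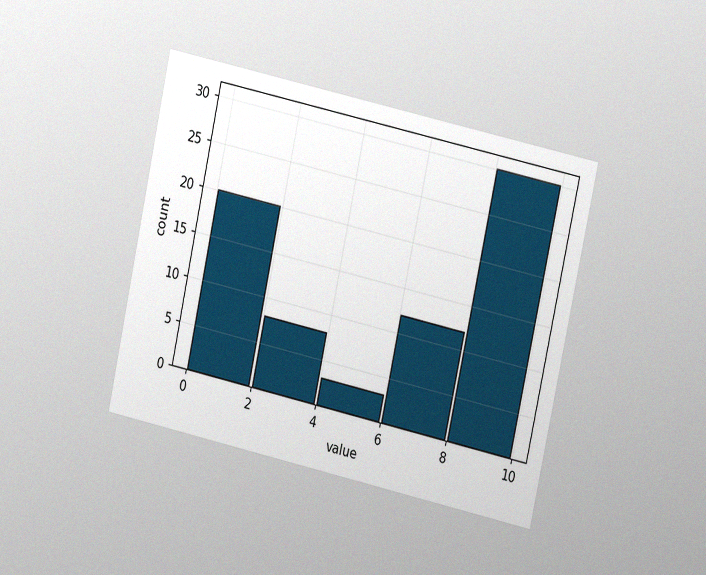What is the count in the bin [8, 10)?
30

The chart is tilted about 12° clockwise and viewed at a slight angle, with some photo noise. The [8, 10) bin has height 30.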